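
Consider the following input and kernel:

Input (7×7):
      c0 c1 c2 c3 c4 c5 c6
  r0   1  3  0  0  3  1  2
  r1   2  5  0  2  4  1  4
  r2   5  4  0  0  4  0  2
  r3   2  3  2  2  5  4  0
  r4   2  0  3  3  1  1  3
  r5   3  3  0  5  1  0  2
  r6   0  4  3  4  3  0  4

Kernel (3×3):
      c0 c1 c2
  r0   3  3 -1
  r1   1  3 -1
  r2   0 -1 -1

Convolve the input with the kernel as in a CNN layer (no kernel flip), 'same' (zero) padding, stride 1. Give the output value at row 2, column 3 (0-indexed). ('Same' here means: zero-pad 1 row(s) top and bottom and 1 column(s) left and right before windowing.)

The receptive field on the zero-padded input at this output position is [0 2 4 / 0 0 4 / 2 2 5]. Elementwise product with the kernel and sum: 0·3 + 2·3 + 4·-1 + 0·1 + 0·3 + 4·-1 + 2·-1 + 5·-1.

-9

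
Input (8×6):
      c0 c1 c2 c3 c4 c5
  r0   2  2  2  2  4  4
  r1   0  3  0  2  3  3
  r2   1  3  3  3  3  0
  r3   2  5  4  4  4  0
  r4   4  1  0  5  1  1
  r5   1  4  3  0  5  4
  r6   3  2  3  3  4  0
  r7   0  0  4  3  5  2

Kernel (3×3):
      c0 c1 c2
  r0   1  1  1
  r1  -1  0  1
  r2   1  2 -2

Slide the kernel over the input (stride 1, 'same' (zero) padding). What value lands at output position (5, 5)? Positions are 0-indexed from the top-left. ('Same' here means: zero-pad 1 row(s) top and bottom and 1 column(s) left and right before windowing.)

1

The receptive field on the zero-padded input at this output position is [1 1 0 / 5 4 0 / 4 0 0]. Elementwise product with the kernel and sum: 1·1 + 1·1 + 0·1 + 5·-1 + 0·1 + 4·1 + 0·2 + 0·-2.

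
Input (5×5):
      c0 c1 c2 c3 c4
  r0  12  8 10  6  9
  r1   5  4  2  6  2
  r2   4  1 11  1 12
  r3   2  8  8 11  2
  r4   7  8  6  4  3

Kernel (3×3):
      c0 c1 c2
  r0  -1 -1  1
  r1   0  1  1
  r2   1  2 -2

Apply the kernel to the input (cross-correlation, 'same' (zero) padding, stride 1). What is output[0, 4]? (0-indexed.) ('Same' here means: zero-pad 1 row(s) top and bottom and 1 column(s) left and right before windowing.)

19

The receptive field on the zero-padded input at this output position is [0 0 0 / 6 9 0 / 6 2 0]. Elementwise product with the kernel and sum: 0·-1 + 0·-1 + 0·1 + 9·1 + 0·1 + 6·1 + 2·2 + 0·-2.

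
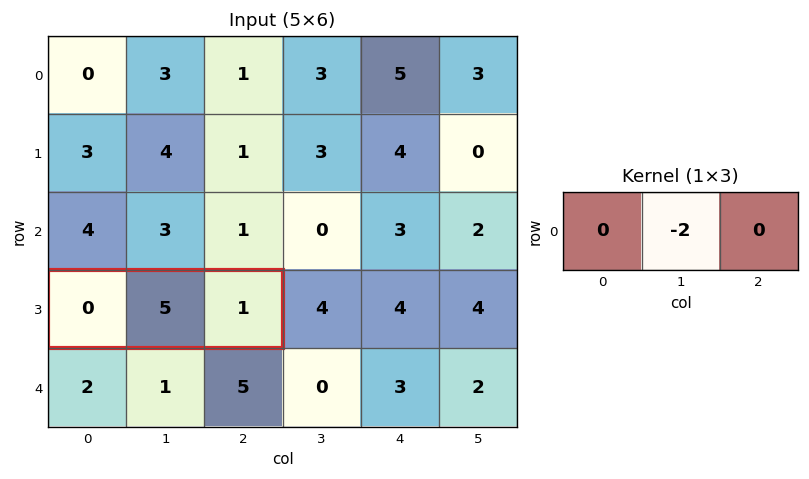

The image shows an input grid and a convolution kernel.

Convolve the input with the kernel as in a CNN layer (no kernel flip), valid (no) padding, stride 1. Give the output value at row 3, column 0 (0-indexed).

The receptive field on the input at this output position is [0 5 1]. Elementwise product with the kernel and sum: 5·-2.

-10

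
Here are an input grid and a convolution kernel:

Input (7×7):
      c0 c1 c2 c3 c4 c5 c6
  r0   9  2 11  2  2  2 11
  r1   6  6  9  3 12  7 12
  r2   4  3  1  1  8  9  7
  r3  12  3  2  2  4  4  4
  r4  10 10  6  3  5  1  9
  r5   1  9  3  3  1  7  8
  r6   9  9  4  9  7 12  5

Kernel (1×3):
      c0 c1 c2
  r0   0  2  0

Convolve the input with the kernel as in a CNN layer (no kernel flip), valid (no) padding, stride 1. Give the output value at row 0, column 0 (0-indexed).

4

The receptive field on the input at this output position is [9 2 11]. Elementwise product with the kernel and sum: 2·2.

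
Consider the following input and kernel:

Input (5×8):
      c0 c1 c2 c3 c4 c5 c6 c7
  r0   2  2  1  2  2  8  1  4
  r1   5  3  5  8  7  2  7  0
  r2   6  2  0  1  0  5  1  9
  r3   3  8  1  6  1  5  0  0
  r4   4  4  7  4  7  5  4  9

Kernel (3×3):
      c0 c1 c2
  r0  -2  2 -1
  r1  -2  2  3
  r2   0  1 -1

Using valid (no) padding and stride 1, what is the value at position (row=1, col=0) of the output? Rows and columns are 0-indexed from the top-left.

The receptive field on the input at this output position is [5 3 5 / 6 2 0 / 3 8 1]. Elementwise product with the kernel and sum: 5·-2 + 3·2 + 5·-1 + 6·-2 + 2·2 + 0·3 + 8·1 + 1·-1.

-10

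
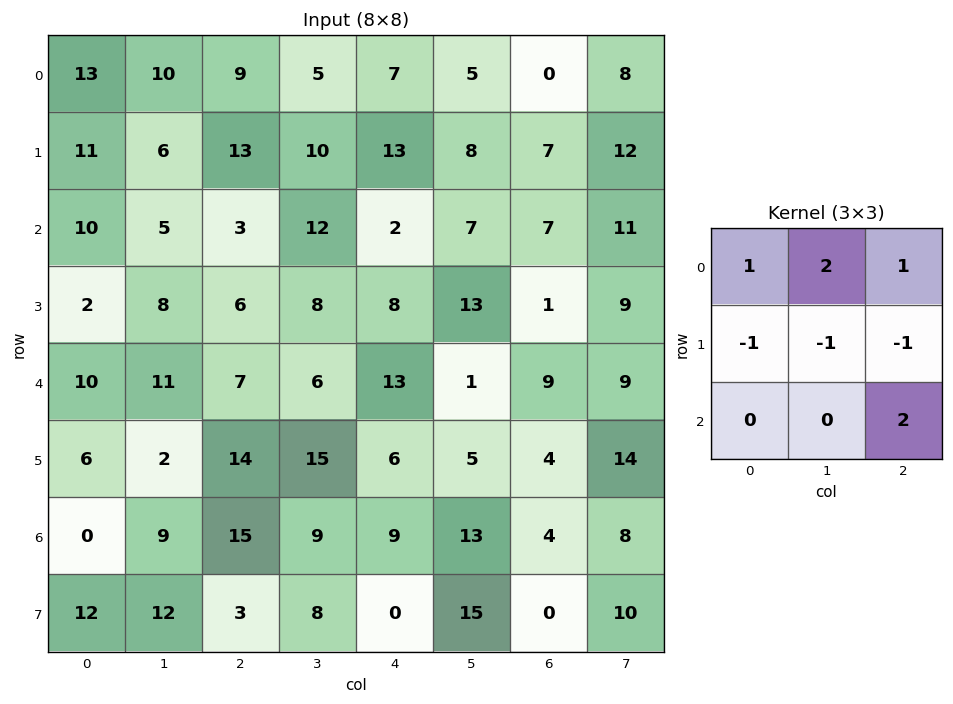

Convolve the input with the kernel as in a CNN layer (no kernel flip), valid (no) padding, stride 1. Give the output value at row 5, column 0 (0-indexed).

6

The receptive field on the input at this output position is [6 2 14 / 0 9 15 / 12 12 3]. Elementwise product with the kernel and sum: 6·1 + 2·2 + 14·1 + 0·-1 + 9·-1 + 15·-1 + 3·2.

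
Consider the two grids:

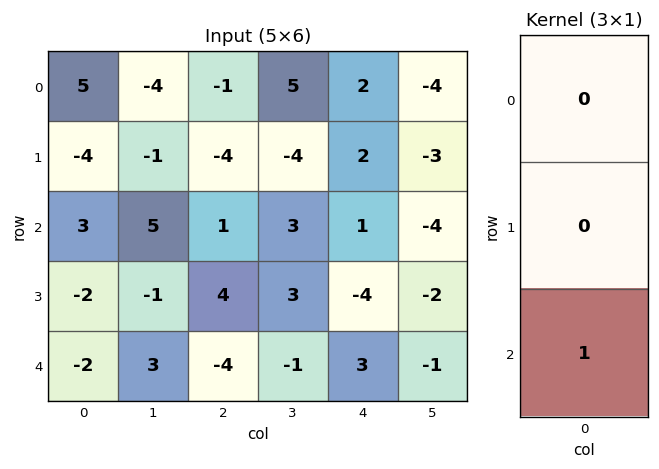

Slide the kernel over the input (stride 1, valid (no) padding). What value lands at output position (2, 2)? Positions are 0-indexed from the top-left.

-4

The receptive field on the input at this output position is [1 / 4 / -4]. Elementwise product with the kernel and sum: -4·1.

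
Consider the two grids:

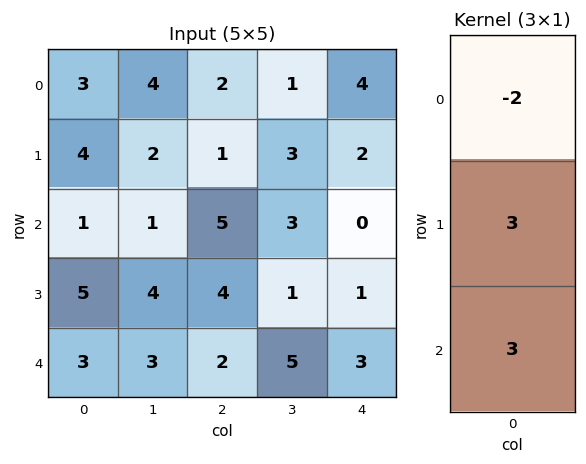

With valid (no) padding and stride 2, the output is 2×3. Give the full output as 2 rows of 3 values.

9 14 -2
22 8 12

Output[0,0]: The receptive field on the input at this output position is [3 / 4 / 1]. Elementwise product with the kernel and sum: 3·-2 + 4·3 + 1·3.
Output[0,1]: The receptive field on the input at this output position is [2 / 1 / 5]. Elementwise product with the kernel and sum: 2·-2 + 1·3 + 5·3.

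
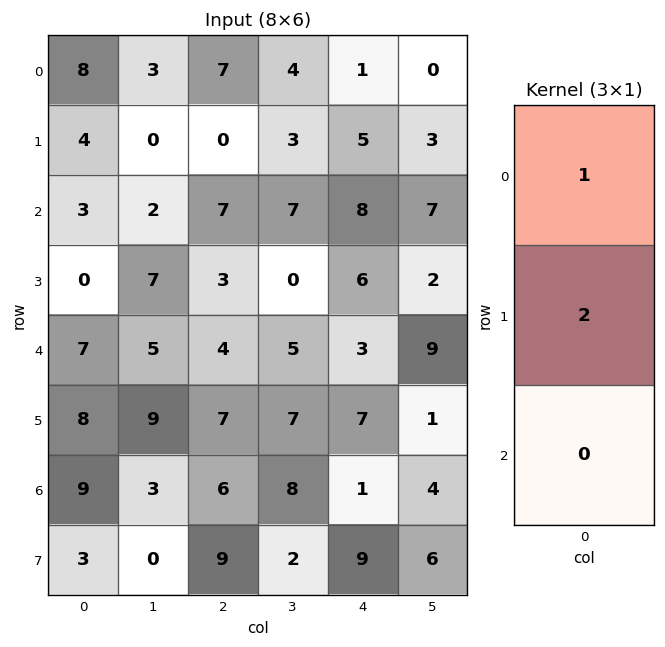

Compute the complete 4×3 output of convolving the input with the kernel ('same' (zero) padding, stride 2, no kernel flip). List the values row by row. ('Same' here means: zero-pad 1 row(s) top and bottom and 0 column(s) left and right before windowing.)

Output[0,0]: The receptive field on the zero-padded input at this output position is [0 / 8 / 4]. Elementwise product with the kernel and sum: 0·1 + 8·2.

16 14 2
10 14 21
14 11 12
26 19 9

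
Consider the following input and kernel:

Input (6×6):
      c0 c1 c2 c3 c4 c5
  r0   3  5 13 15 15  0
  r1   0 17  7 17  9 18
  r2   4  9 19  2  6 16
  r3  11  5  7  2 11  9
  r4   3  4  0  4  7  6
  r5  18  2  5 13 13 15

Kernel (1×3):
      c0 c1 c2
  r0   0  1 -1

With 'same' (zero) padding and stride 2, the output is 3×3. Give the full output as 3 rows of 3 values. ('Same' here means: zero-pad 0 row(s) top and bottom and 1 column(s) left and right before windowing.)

-2 -2 15
-5 17 -10
-1 -4 1

Output[0,0]: The receptive field on the zero-padded input at this output position is [0 3 5]. Elementwise product with the kernel and sum: 3·1 + 5·-1.
Output[0,1]: The receptive field on the zero-padded input at this output position is [5 13 15]. Elementwise product with the kernel and sum: 13·1 + 15·-1.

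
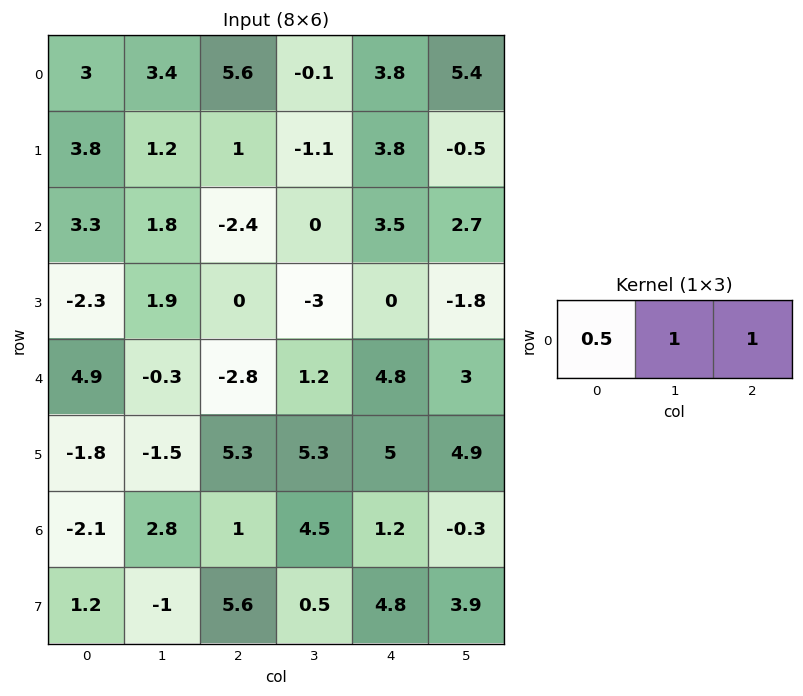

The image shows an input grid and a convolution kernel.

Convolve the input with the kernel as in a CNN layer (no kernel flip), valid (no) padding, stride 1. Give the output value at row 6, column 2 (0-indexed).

The receptive field on the input at this output position is [1 4.5 1.2]. Elementwise product with the kernel and sum: 1·0.5 + 4.5·1 + 1.2·1.

6.2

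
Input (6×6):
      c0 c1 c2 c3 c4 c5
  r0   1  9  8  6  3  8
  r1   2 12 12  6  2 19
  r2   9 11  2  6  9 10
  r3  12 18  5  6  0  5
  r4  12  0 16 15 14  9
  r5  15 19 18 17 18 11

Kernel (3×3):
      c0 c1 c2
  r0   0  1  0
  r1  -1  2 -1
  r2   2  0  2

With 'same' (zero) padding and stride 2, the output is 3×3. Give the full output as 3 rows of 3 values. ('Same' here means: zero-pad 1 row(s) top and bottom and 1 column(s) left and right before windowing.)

Output[0,0]: The receptive field on the zero-padded input at this output position is [0 0 0 / 0 1 9 / 0 2 12]. Elementwise product with the kernel and sum: 0·1 + 0·-1 + 1·2 + 9·-1 + 0·2 + 12·2.

17 37 42
45 47 26
74 94 60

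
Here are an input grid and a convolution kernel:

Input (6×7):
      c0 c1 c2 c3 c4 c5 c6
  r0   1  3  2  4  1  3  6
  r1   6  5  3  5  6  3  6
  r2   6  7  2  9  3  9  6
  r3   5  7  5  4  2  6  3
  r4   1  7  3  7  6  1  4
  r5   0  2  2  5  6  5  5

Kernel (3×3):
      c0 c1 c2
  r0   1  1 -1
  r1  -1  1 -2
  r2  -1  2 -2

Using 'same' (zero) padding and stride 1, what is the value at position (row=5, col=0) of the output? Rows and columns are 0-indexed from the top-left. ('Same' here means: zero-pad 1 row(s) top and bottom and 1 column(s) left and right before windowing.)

-10

The receptive field on the zero-padded input at this output position is [0 1 7 / 0 0 2 / 0 0 0]. Elementwise product with the kernel and sum: 0·1 + 1·1 + 7·-1 + 0·-1 + 0·1 + 2·-2 + 0·-1 + 0·2 + 0·-2.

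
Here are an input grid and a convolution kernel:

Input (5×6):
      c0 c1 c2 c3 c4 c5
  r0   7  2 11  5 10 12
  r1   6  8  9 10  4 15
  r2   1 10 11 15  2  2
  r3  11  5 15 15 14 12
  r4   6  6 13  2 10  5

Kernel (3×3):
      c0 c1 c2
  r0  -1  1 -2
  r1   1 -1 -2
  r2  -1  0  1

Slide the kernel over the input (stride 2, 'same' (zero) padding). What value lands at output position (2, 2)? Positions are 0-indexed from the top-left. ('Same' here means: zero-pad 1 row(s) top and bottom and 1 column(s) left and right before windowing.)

The receptive field on the zero-padded input at this output position is [15 14 12 / 2 10 5 / 0 0 0]. Elementwise product with the kernel and sum: 15·-1 + 14·1 + 12·-2 + 2·1 + 10·-1 + 5·-2 + 0·-1 + 0·1.

-43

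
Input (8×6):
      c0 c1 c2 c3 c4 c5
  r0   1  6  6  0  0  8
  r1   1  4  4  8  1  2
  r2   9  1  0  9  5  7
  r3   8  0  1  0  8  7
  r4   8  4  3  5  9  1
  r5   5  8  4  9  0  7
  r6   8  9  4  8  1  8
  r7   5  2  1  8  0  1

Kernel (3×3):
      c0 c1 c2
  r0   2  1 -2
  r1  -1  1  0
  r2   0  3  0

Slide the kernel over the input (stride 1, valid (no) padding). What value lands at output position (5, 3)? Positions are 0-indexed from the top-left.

The receptive field on the input at this output position is [9 0 7 / 8 1 8 / 8 0 1]. Elementwise product with the kernel and sum: 9·2 + 0·1 + 7·-2 + 8·-1 + 1·1 + 0·3.

-3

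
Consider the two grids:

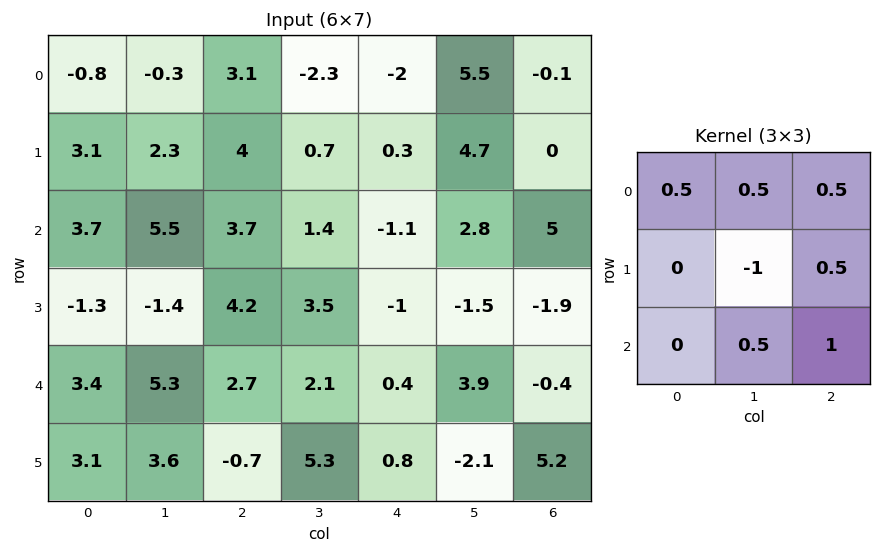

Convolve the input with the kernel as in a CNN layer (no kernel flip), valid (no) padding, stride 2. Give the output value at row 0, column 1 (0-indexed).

The receptive field on the input at this output position is [3.1 -2.3 -2 / 4 0.7 0.3 / 3.7 1.4 -1.1]. Elementwise product with the kernel and sum: 3.1·0.5 + -2.3·0.5 + -2·0.5 + 0.7·-1 + 0.3·0.5 + 1.4·0.5 + -1.1·1.

-1.55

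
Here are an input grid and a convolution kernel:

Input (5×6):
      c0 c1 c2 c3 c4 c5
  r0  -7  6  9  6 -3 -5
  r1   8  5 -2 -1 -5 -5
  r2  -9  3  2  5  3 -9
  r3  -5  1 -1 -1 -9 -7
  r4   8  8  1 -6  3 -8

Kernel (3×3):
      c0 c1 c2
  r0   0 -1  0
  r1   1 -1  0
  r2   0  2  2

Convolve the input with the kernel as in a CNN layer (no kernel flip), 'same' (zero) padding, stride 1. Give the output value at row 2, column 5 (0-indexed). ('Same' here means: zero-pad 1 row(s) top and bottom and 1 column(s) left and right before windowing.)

3

The receptive field on the zero-padded input at this output position is [-5 -5 0 / 3 -9 0 / -9 -7 0]. Elementwise product with the kernel and sum: -5·-1 + 3·1 + -9·-1 + -7·2 + 0·2.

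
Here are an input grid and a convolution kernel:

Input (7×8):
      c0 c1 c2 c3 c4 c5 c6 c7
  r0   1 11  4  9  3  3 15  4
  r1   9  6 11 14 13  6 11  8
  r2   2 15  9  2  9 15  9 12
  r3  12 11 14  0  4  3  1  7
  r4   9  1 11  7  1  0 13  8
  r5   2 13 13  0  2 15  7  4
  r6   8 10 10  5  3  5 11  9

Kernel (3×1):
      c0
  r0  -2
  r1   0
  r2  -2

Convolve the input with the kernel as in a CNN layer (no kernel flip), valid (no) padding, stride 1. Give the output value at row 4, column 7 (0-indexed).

-34

The receptive field on the input at this output position is [8 / 4 / 9]. Elementwise product with the kernel and sum: 8·-2 + 9·-2.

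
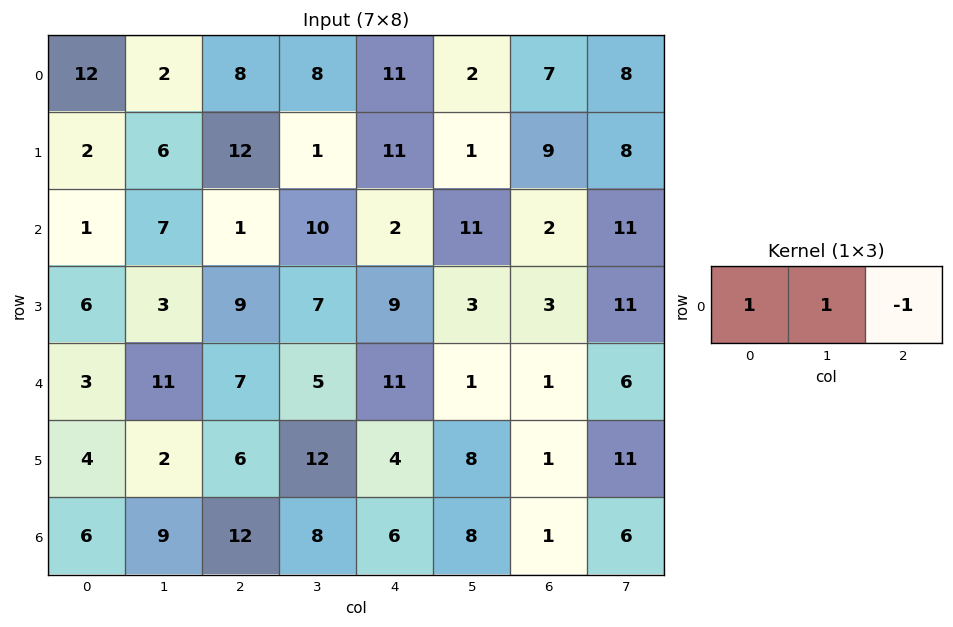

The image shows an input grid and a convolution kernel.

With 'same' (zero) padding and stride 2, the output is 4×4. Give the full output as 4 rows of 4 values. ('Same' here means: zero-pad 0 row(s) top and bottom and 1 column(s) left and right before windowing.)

Output[0,0]: The receptive field on the zero-padded input at this output position is [0 12 2]. Elementwise product with the kernel and sum: 0·1 + 12·1 + 2·-1.
Output[0,1]: The receptive field on the zero-padded input at this output position is [2 8 8]. Elementwise product with the kernel and sum: 2·1 + 8·1 + 8·-1.

10 2 17 1
-6 -2 1 2
-8 13 15 -4
-3 13 6 3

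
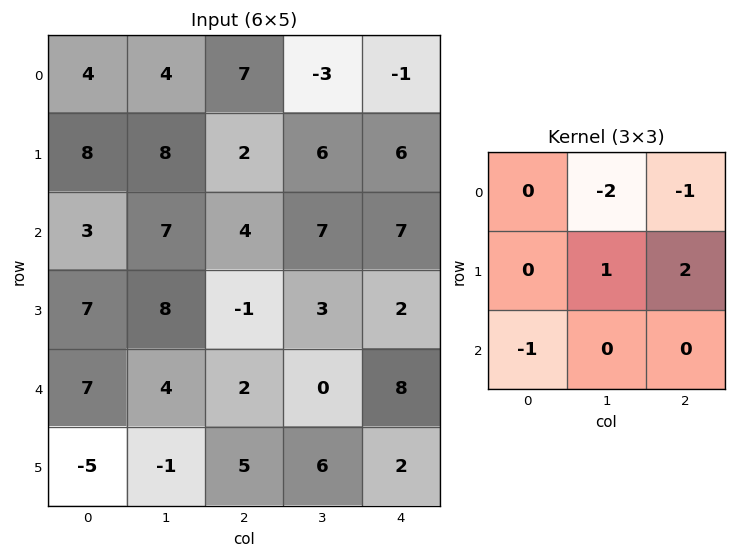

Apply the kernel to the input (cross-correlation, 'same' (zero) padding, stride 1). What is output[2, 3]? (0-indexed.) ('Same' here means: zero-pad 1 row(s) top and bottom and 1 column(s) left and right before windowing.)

4

The receptive field on the zero-padded input at this output position is [2 6 6 / 4 7 7 / -1 3 2]. Elementwise product with the kernel and sum: 6·-2 + 6·-1 + 7·1 + 7·2 + -1·-1.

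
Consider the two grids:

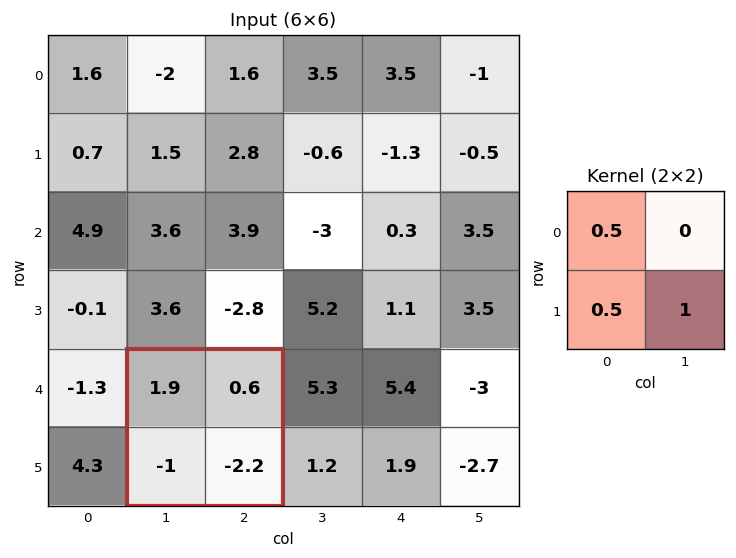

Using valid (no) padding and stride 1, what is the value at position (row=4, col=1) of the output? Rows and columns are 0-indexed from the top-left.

-1.75

The receptive field on the input at this output position is [1.9 0.6 / -1 -2.2]. Elementwise product with the kernel and sum: 1.9·0.5 + -1·0.5 + -2.2·1.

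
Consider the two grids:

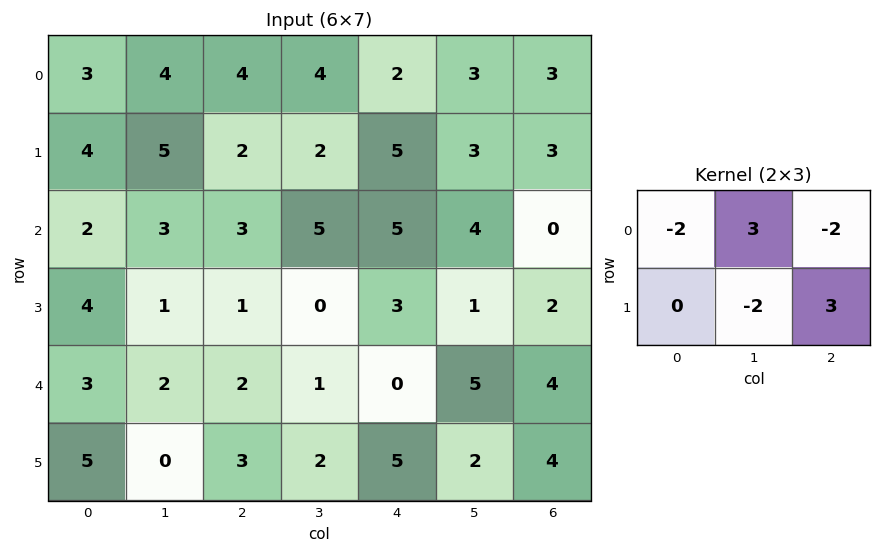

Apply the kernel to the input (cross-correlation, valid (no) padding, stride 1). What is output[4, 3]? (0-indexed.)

-16

The receptive field on the input at this output position is [1 0 5 / 2 5 2]. Elementwise product with the kernel and sum: 1·-2 + 0·3 + 5·-2 + 5·-2 + 2·3.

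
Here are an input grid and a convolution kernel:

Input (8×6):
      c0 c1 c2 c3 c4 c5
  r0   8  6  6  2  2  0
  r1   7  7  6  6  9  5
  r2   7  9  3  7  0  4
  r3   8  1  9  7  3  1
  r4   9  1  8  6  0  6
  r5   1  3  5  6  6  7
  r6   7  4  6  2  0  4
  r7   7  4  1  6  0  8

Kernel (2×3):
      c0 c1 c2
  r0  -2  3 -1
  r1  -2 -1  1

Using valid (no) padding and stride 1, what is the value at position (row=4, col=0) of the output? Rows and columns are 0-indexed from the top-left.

-23

The receptive field on the input at this output position is [9 1 8 / 1 3 5]. Elementwise product with the kernel and sum: 9·-2 + 1·3 + 8·-1 + 1·-2 + 3·-1 + 5·1.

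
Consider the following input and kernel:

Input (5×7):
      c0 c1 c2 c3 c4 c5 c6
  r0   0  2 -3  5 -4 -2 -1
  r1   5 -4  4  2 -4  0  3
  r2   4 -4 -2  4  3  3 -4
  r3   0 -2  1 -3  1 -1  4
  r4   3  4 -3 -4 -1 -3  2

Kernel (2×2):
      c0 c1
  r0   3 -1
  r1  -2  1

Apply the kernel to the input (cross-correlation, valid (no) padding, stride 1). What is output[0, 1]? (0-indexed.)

21

The receptive field on the input at this output position is [2 -3 / -4 4]. Elementwise product with the kernel and sum: 2·3 + -3·-1 + -4·-2 + 4·1.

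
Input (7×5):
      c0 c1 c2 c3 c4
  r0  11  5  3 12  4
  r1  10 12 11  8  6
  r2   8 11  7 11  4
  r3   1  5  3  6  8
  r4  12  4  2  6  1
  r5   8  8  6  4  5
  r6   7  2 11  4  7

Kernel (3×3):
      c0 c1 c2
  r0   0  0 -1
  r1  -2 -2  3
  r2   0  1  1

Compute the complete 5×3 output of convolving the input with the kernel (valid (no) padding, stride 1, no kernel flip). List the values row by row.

Output[0,0]: The receptive field on the input at this output position is [11 5 3 / 10 12 11 / 8 11 7]. Elementwise product with the kernel and sum: 3·-1 + 10·-2 + 12·-2 + 11·3 + 11·1 + 7·1.
Output[0,1]: The receptive field on the input at this output position is [5 3 12 / 12 11 8 / 11 7 11]. Elementwise product with the kernel and sum: 12·-1 + 12·-2 + 11·-2 + 8·3 + 7·1 + 11·1.

4 -16 -9
-20 -2 -16
-4 -1 9
-15 10 -12
-3 -7 5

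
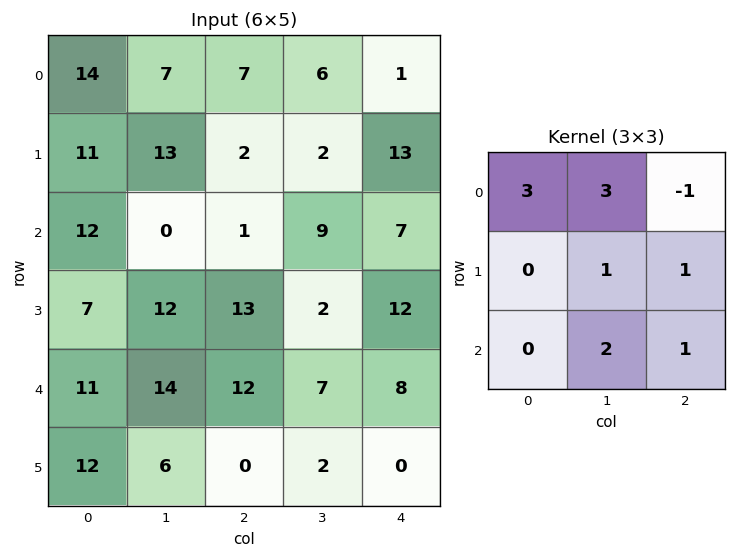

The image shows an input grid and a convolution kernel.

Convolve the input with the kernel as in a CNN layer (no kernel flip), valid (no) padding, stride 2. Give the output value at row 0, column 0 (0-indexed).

72

The receptive field on the input at this output position is [14 7 7 / 11 13 2 / 12 0 1]. Elementwise product with the kernel and sum: 14·3 + 7·3 + 7·-1 + 13·1 + 2·1 + 0·2 + 1·1.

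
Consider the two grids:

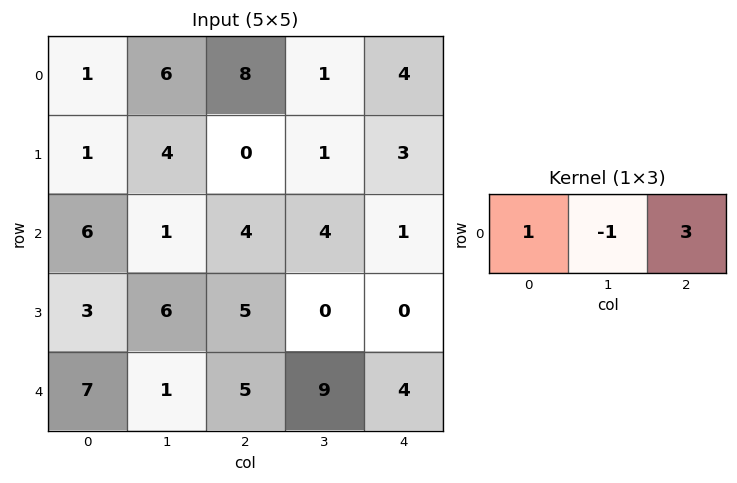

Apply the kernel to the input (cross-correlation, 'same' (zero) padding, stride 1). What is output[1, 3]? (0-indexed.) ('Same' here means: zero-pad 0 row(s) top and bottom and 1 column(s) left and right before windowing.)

8

The receptive field on the zero-padded input at this output position is [0 1 3]. Elementwise product with the kernel and sum: 0·1 + 1·-1 + 3·3.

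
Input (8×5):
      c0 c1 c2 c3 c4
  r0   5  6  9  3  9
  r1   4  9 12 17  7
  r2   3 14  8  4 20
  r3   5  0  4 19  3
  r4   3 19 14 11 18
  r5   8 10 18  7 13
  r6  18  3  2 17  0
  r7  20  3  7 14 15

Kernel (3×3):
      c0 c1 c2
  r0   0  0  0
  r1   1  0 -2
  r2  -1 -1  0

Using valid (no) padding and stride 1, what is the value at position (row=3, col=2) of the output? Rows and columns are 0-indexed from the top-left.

The receptive field on the input at this output position is [4 19 3 / 14 11 18 / 18 7 13]. Elementwise product with the kernel and sum: 14·1 + 18·-2 + 18·-1 + 7·-1.

-47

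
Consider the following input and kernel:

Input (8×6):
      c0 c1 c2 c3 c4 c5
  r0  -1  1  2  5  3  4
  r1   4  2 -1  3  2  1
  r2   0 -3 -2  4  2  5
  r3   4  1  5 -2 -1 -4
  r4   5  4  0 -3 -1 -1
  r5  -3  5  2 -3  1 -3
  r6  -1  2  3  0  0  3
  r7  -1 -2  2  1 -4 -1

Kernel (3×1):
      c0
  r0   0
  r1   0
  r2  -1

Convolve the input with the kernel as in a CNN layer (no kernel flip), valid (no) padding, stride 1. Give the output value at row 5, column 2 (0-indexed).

The receptive field on the input at this output position is [2 / 3 / 2]. Elementwise product with the kernel and sum: 2·-1.

-2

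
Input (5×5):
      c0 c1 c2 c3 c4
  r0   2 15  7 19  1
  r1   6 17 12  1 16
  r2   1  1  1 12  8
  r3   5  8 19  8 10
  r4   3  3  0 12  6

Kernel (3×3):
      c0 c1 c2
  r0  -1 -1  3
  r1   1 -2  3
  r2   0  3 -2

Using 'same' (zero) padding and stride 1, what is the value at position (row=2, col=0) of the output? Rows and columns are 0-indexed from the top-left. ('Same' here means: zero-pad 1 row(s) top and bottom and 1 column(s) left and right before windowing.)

45

The receptive field on the zero-padded input at this output position is [0 6 17 / 0 1 1 / 0 5 8]. Elementwise product with the kernel and sum: 0·-1 + 6·-1 + 17·3 + 0·1 + 1·-2 + 1·3 + 5·3 + 8·-2.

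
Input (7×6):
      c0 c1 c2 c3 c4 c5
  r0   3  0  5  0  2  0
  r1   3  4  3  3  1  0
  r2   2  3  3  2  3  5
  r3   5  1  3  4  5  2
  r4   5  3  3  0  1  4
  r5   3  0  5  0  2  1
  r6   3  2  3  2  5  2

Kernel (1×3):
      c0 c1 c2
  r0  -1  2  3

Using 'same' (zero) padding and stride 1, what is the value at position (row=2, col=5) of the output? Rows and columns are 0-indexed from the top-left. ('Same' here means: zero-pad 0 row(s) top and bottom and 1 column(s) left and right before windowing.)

The receptive field on the zero-padded input at this output position is [3 5 0]. Elementwise product with the kernel and sum: 3·-1 + 5·2 + 0·3.

7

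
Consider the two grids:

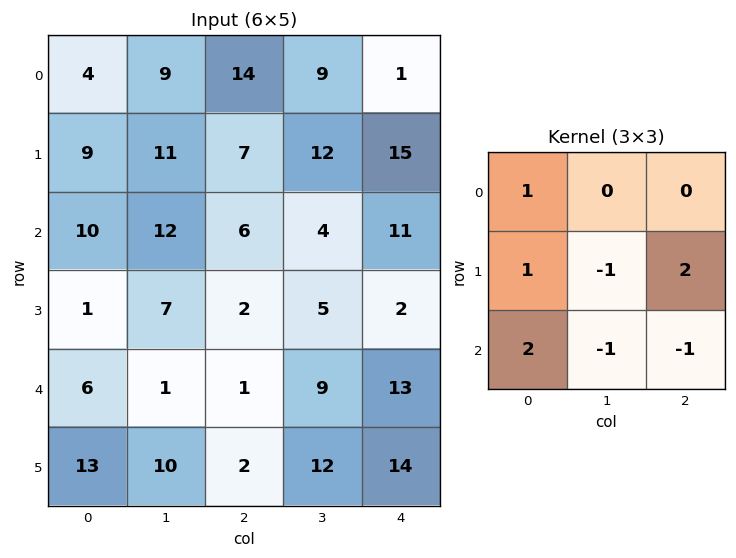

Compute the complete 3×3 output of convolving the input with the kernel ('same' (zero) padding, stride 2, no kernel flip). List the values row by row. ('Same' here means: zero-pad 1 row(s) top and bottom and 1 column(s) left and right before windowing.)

-6 16 17
6 32 13
-27 31 11

Output[0,0]: The receptive field on the zero-padded input at this output position is [0 0 0 / 0 4 9 / 0 9 11]. Elementwise product with the kernel and sum: 0·1 + 0·1 + 4·-1 + 9·2 + 0·2 + 9·-1 + 11·-1.
Output[0,1]: The receptive field on the zero-padded input at this output position is [0 0 0 / 9 14 9 / 11 7 12]. Elementwise product with the kernel and sum: 0·1 + 9·1 + 14·-1 + 9·2 + 11·2 + 7·-1 + 12·-1.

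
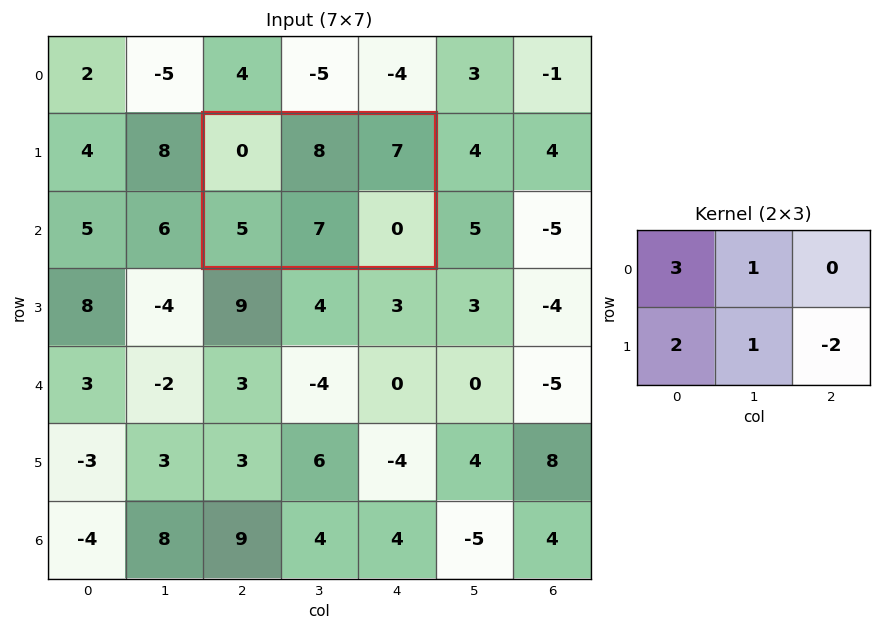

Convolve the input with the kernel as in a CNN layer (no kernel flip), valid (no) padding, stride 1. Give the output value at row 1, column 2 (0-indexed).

25

The receptive field on the input at this output position is [0 8 7 / 5 7 0]. Elementwise product with the kernel and sum: 0·3 + 8·1 + 5·2 + 7·1 + 0·-2.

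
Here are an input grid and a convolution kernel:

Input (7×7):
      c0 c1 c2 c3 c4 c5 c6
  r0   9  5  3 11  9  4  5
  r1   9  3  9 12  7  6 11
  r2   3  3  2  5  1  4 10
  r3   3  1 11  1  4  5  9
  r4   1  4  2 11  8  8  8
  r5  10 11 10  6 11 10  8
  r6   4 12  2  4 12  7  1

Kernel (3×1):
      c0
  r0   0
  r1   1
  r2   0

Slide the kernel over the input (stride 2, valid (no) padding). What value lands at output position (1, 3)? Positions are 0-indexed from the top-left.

The receptive field on the input at this output position is [10 / 9 / 8]. Elementwise product with the kernel and sum: 9·1.

9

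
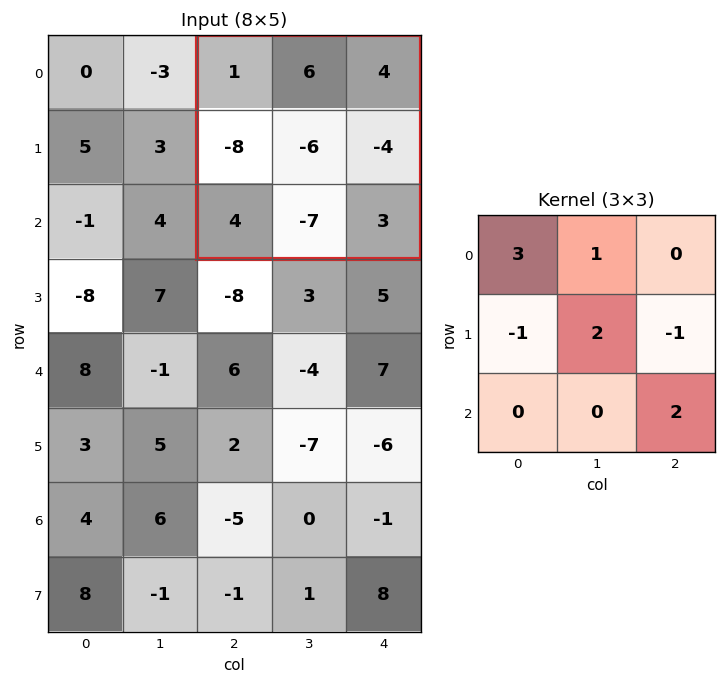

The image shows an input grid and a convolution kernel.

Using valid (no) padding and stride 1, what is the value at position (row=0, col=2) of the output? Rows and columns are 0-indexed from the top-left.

The receptive field on the input at this output position is [1 6 4 / -8 -6 -4 / 4 -7 3]. Elementwise product with the kernel and sum: 1·3 + 6·1 + -8·-1 + -6·2 + -4·-1 + 3·2.

15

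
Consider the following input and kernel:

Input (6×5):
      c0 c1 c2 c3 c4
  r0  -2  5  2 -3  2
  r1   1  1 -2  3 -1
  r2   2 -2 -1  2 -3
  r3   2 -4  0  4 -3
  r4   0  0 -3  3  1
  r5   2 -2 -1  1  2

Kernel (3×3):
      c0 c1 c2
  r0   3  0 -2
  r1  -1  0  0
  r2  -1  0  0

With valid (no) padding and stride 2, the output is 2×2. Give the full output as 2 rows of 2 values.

-13 5
6 6

Output[0,0]: The receptive field on the input at this output position is [-2 5 2 / 1 1 -2 / 2 -2 -1]. Elementwise product with the kernel and sum: -2·3 + 2·-2 + 1·-1 + 2·-1.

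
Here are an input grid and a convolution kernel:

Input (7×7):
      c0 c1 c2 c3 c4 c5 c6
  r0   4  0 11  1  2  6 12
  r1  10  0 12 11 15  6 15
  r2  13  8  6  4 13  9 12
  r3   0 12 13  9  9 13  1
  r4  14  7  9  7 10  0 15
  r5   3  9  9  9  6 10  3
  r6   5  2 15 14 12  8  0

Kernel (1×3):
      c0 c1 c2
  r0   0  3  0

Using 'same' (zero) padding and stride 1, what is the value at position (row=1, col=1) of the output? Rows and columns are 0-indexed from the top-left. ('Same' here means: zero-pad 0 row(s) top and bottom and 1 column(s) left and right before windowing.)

0

The receptive field on the zero-padded input at this output position is [10 0 12]. Elementwise product with the kernel and sum: 0·3.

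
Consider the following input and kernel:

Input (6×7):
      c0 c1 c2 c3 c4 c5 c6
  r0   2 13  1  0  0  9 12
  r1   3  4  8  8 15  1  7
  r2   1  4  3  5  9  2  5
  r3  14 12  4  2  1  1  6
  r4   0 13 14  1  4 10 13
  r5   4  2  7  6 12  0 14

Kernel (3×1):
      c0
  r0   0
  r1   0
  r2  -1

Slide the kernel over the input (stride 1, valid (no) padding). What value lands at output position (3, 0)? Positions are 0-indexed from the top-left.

-4

The receptive field on the input at this output position is [14 / 0 / 4]. Elementwise product with the kernel and sum: 4·-1.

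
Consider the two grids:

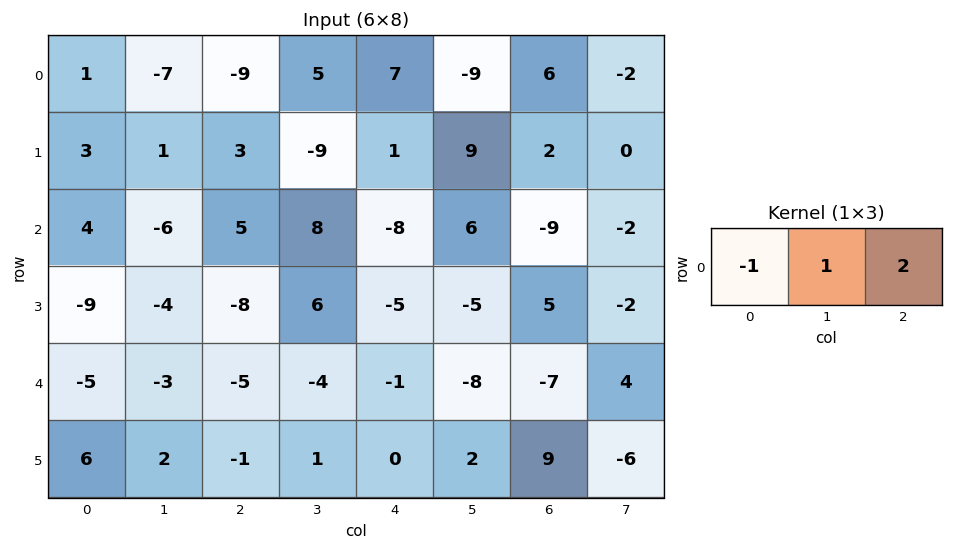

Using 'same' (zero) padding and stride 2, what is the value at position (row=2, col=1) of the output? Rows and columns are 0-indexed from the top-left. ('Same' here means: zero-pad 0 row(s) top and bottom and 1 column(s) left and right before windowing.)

-10

The receptive field on the zero-padded input at this output position is [-3 -5 -4]. Elementwise product with the kernel and sum: -3·-1 + -5·1 + -4·2.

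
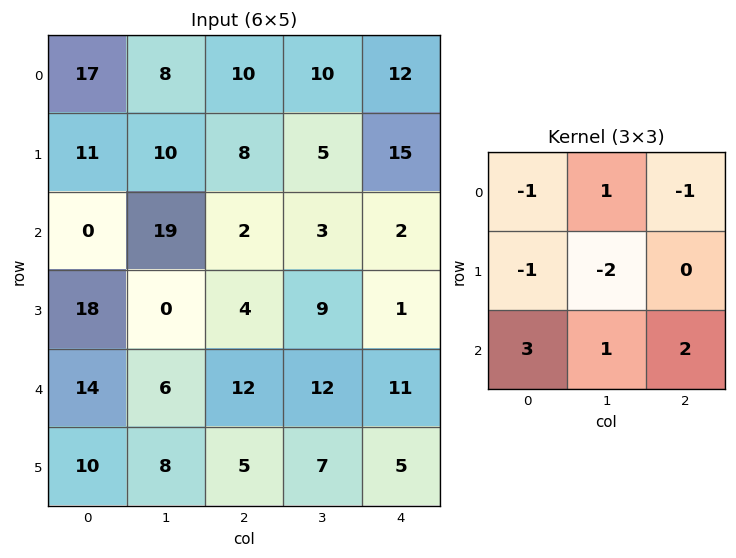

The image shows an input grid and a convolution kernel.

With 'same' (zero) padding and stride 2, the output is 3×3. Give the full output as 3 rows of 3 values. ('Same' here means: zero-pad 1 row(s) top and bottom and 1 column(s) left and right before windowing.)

-3 20 -4
19 -8 31
16 8 -16

Output[0,0]: The receptive field on the zero-padded input at this output position is [0 0 0 / 0 17 8 / 0 11 10]. Elementwise product with the kernel and sum: 0·-1 + 0·1 + 0·-1 + 0·-1 + 17·-2 + 0·3 + 11·1 + 10·2.
Output[0,1]: The receptive field on the zero-padded input at this output position is [0 0 0 / 8 10 10 / 10 8 5]. Elementwise product with the kernel and sum: 0·-1 + 0·1 + 0·-1 + 8·-1 + 10·-2 + 10·3 + 8·1 + 5·2.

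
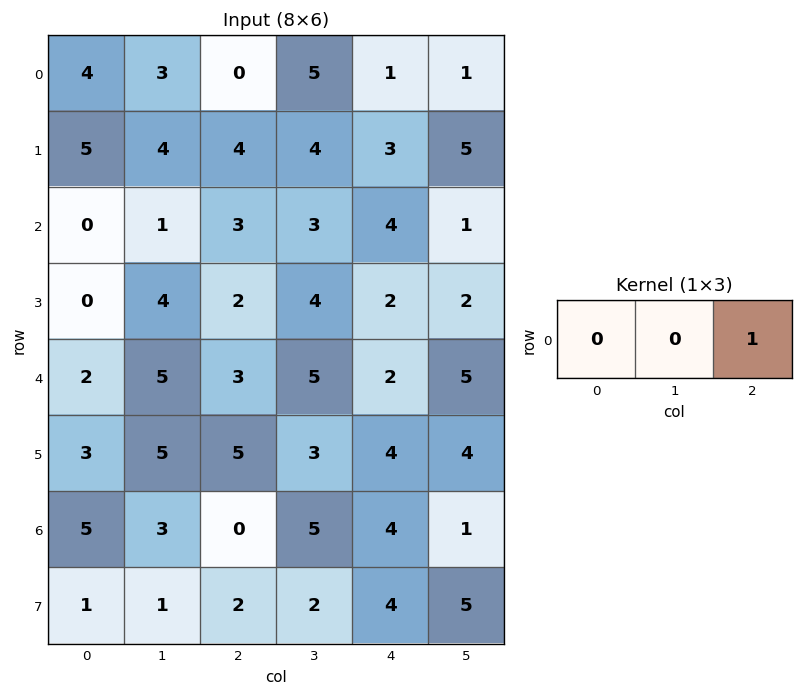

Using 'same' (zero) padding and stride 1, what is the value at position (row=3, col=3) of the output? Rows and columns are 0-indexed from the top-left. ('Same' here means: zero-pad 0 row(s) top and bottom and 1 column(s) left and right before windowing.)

2

The receptive field on the zero-padded input at this output position is [2 4 2]. Elementwise product with the kernel and sum: 2·1.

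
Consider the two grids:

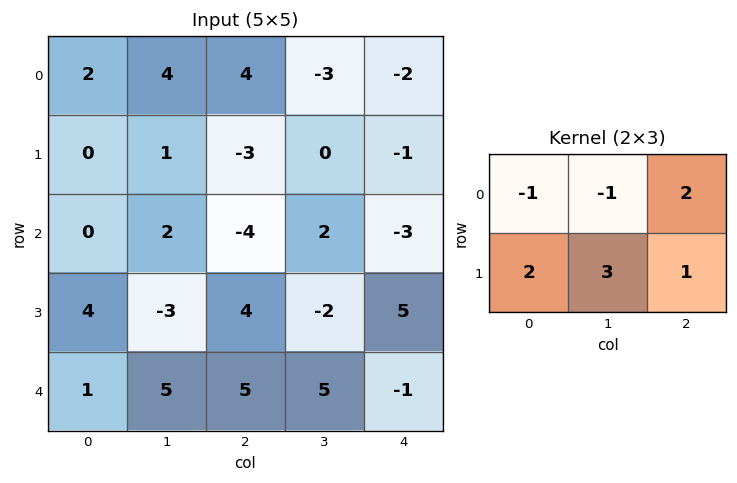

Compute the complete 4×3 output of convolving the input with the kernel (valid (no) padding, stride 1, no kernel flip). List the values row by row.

Output[0,0]: The receptive field on the input at this output position is [2 4 4 / 0 1 -3]. Elementwise product with the kernel and sum: 2·-1 + 4·-1 + 4·2 + 0·2 + 1·3 + -3·1.

2 -21 -12
-5 -4 -4
-7 10 3
29 25 32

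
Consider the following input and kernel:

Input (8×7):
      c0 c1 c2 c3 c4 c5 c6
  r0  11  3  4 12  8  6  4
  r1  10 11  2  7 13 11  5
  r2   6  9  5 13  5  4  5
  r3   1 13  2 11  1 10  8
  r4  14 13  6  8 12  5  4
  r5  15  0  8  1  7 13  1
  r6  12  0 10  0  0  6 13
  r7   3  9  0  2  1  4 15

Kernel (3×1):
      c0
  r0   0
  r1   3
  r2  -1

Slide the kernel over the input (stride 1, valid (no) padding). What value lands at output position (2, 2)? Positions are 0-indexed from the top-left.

The receptive field on the input at this output position is [5 / 2 / 6]. Elementwise product with the kernel and sum: 2·3 + 6·-1.

0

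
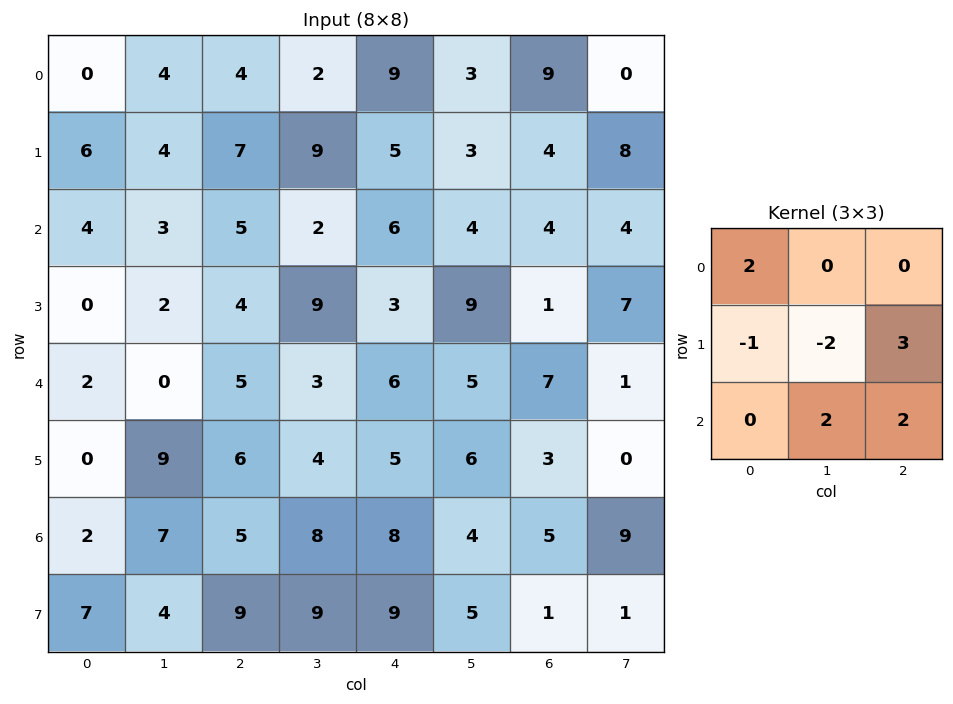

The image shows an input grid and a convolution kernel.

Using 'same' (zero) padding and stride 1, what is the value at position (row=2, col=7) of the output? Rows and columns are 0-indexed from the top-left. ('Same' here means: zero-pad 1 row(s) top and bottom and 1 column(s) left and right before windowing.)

The receptive field on the zero-padded input at this output position is [4 8 0 / 4 4 0 / 1 7 0]. Elementwise product with the kernel and sum: 4·2 + 4·-1 + 4·-2 + 0·3 + 7·2 + 0·2.

10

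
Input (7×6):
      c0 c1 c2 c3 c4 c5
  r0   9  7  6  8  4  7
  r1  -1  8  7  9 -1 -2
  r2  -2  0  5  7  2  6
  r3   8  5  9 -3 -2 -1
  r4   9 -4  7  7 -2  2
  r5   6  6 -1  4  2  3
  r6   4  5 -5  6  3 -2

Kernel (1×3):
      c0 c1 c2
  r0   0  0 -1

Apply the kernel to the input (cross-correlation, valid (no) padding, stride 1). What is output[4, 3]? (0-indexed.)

-2

The receptive field on the input at this output position is [7 -2 2]. Elementwise product with the kernel and sum: 2·-1.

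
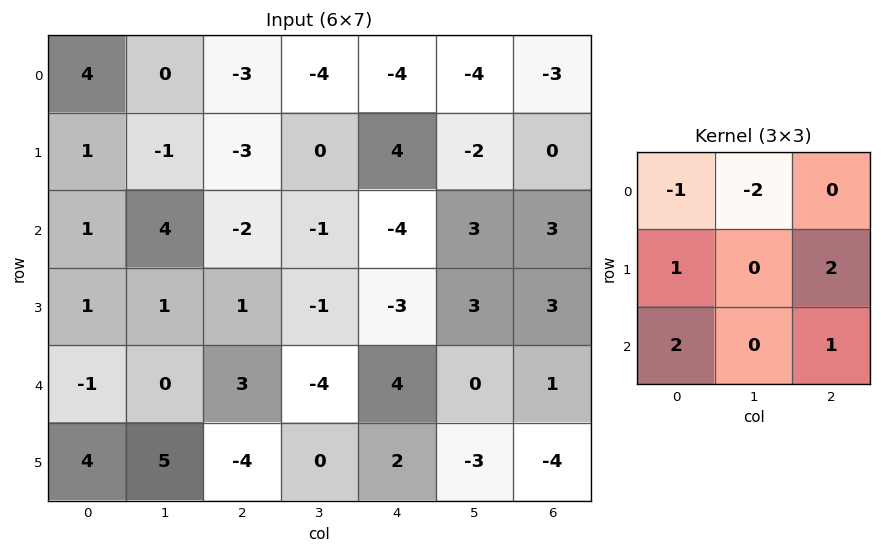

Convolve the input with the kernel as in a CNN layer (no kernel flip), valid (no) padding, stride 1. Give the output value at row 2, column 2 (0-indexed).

9

The receptive field on the input at this output position is [-2 -1 -4 / 1 -1 -3 / 3 -4 4]. Elementwise product with the kernel and sum: -2·-1 + -1·-2 + 1·1 + -3·2 + 3·2 + 4·1.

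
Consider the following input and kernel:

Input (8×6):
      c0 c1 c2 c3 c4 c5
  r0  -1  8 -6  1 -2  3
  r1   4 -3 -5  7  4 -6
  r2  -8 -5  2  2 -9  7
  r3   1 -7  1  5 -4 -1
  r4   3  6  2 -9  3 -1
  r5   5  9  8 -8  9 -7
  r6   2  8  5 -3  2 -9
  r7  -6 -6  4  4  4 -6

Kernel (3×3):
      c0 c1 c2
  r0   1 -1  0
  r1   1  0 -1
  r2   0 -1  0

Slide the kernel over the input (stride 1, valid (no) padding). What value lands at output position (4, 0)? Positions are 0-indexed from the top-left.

-14

The receptive field on the input at this output position is [3 6 2 / 5 9 8 / 2 8 5]. Elementwise product with the kernel and sum: 3·1 + 6·-1 + 5·1 + 8·-1 + 8·-1.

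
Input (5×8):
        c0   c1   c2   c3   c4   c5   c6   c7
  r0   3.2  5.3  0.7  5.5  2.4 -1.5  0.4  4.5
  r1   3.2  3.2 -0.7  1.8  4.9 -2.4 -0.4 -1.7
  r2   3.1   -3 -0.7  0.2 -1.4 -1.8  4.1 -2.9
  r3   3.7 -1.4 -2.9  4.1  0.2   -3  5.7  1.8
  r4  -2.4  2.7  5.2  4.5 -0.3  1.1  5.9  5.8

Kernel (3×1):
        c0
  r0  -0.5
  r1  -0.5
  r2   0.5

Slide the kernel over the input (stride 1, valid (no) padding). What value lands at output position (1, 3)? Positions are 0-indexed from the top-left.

1.05

The receptive field on the input at this output position is [1.8 / 0.2 / 4.1]. Elementwise product with the kernel and sum: 1.8·-0.5 + 0.2·-0.5 + 4.1·0.5.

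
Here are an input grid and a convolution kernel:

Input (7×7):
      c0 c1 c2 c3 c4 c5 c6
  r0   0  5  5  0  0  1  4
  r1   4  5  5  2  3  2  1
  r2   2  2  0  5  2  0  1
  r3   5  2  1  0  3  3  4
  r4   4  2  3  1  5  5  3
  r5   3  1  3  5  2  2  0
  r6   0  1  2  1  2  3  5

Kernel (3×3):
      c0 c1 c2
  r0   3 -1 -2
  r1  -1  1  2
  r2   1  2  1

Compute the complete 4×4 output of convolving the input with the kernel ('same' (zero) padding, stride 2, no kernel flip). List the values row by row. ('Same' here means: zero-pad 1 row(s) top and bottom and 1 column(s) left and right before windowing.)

Output[0,0]: The receptive field on the zero-padded input at this output position is [0 0 0 / 0 0 5 / 0 4 5]. Elementwise product with the kernel and sum: 0·3 + 0·-1 + 0·-2 + 0·-1 + 0·1 + 5·2 + 0·1 + 4·2 + 5·1.
Output[0,1]: The receptive field on the zero-padded input at this output position is [0 0 0 / 5 5 0 / 5 5 2]. Elementwise product with the kernel and sum: 0·3 + 0·-1 + 0·-2 + 5·-1 + 5·1 + 0·2 + 5·1 + 5·2 + 2·1.

23 17 12 7
4 18 5 17
6 20 16 5
-3 -7 16 8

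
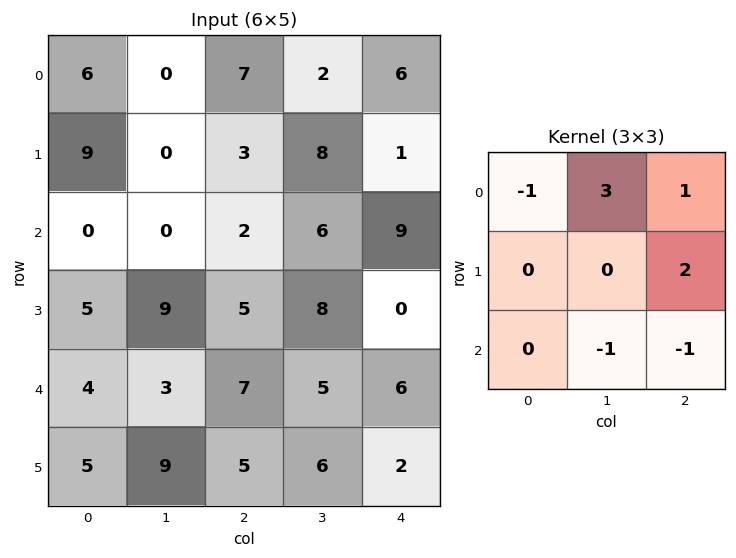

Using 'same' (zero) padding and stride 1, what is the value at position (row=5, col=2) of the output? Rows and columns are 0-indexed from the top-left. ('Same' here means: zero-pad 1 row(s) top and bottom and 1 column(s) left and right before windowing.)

The receptive field on the zero-padded input at this output position is [3 7 5 / 9 5 6 / 0 0 0]. Elementwise product with the kernel and sum: 3·-1 + 7·3 + 5·1 + 6·2 + 0·-1 + 0·-1.

35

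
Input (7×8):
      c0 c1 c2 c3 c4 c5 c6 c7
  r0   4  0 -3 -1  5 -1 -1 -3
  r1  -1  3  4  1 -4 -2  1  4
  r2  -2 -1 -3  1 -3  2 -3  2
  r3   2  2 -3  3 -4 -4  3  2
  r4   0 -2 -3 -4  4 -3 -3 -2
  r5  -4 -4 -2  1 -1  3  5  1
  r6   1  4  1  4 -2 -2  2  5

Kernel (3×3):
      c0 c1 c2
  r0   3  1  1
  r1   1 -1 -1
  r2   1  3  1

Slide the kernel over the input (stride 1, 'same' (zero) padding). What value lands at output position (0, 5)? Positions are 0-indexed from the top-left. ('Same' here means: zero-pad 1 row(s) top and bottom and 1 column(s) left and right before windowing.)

-2

The receptive field on the zero-padded input at this output position is [0 0 0 / 5 -1 -1 / -4 -2 1]. Elementwise product with the kernel and sum: 0·3 + 0·1 + 0·1 + 5·1 + -1·-1 + -1·-1 + -4·1 + -2·3 + 1·1.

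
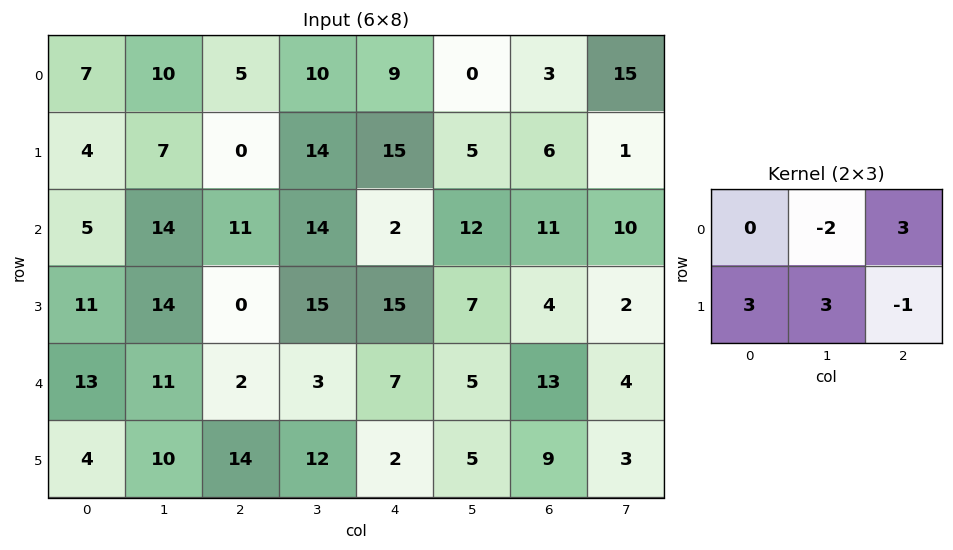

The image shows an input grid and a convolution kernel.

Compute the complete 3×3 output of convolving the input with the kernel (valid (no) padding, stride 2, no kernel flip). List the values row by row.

28 34 63
80 8 71
12 91 41

Output[0,0]: The receptive field on the input at this output position is [7 10 5 / 4 7 0]. Elementwise product with the kernel and sum: 10·-2 + 5·3 + 4·3 + 7·3 + 0·-1.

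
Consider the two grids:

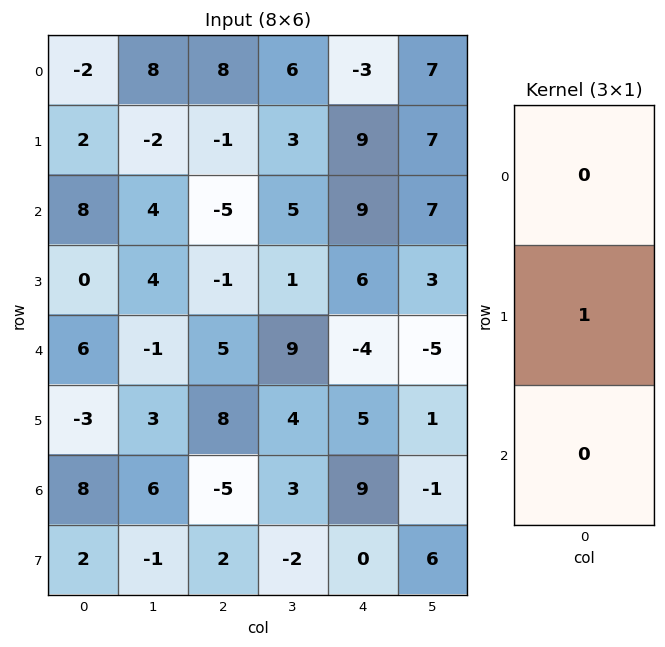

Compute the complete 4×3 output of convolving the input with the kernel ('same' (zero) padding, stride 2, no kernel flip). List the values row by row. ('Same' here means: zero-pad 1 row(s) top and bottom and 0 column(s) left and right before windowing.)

-2 8 -3
8 -5 9
6 5 -4
8 -5 9

Output[0,0]: The receptive field on the zero-padded input at this output position is [0 / -2 / 2]. Elementwise product with the kernel and sum: -2·1.
Output[0,1]: The receptive field on the zero-padded input at this output position is [0 / 8 / -1]. Elementwise product with the kernel and sum: 8·1.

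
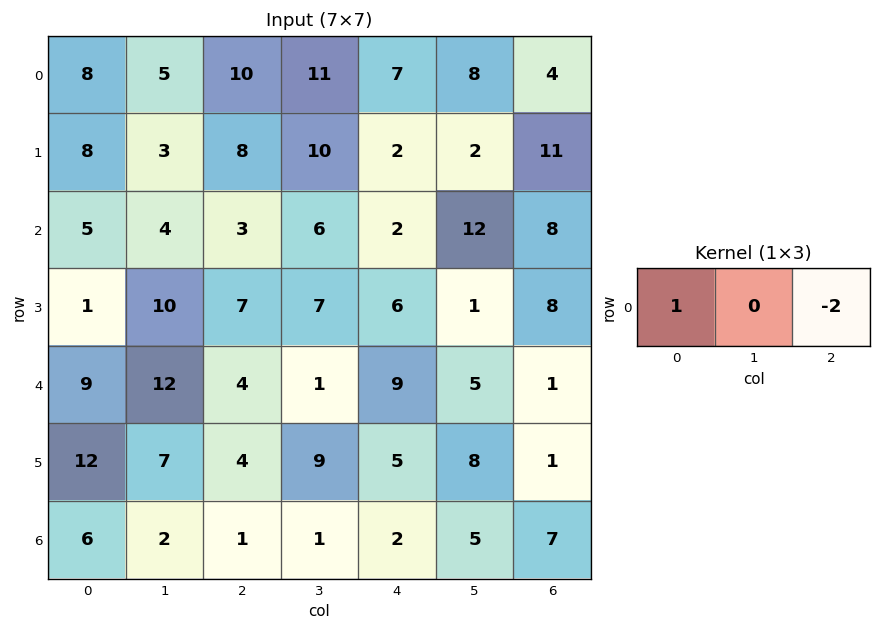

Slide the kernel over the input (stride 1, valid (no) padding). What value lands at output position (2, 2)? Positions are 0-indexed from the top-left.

The receptive field on the input at this output position is [3 6 2]. Elementwise product with the kernel and sum: 3·1 + 2·-2.

-1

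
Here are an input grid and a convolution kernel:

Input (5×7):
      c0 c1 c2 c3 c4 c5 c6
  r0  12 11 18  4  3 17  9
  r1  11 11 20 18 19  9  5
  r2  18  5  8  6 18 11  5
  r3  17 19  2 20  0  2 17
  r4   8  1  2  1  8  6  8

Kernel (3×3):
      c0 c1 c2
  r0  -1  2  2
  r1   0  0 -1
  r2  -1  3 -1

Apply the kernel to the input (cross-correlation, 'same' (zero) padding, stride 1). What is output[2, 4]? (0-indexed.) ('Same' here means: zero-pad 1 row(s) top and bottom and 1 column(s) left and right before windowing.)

The receptive field on the zero-padded input at this output position is [18 19 9 / 6 18 11 / 20 0 2]. Elementwise product with the kernel and sum: 18·-1 + 19·2 + 9·2 + 11·-1 + 20·-1 + 0·3 + 2·-1.

5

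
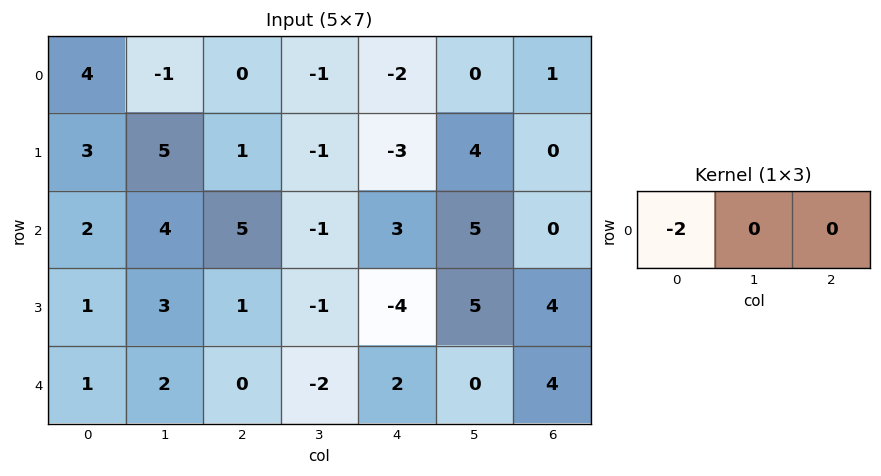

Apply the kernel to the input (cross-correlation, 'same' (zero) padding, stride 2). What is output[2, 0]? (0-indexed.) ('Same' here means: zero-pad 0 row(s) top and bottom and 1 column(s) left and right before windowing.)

The receptive field on the zero-padded input at this output position is [0 1 2]. Elementwise product with the kernel and sum: 0·-2.

0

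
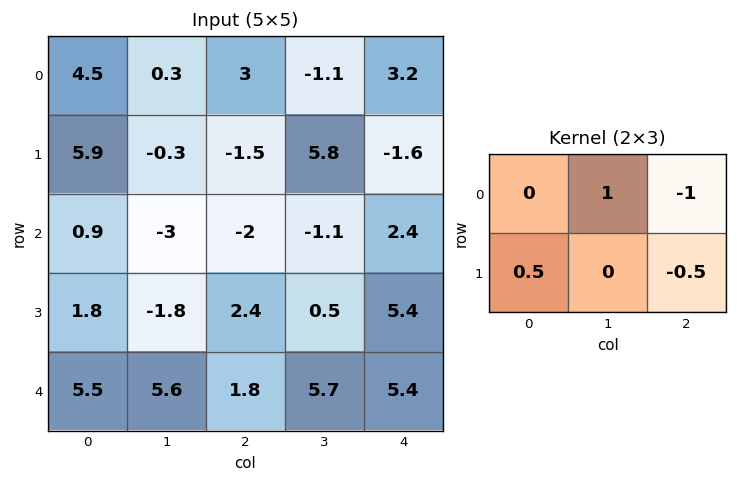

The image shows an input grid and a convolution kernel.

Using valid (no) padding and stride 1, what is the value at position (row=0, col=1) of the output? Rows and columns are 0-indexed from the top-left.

1.05

The receptive field on the input at this output position is [0.3 3 -1.1 / -0.3 -1.5 5.8]. Elementwise product with the kernel and sum: 3·1 + -1.1·-1 + -0.3·0.5 + 5.8·-0.5.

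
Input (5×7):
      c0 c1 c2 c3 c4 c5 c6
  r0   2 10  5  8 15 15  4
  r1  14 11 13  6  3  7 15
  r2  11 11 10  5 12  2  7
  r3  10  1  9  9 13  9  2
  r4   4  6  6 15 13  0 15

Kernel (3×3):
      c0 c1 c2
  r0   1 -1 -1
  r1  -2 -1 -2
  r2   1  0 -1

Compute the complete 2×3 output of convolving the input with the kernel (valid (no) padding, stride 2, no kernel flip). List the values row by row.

-77 -58 -42
-51 -67 -38

Output[0,0]: The receptive field on the input at this output position is [2 10 5 / 14 11 13 / 11 11 10]. Elementwise product with the kernel and sum: 2·1 + 10·-1 + 5·-1 + 14·-2 + 11·-1 + 13·-2 + 11·1 + 10·-1.
Output[0,1]: The receptive field on the input at this output position is [5 8 15 / 13 6 3 / 10 5 12]. Elementwise product with the kernel and sum: 5·1 + 8·-1 + 15·-1 + 13·-2 + 6·-1 + 3·-2 + 10·1 + 12·-1.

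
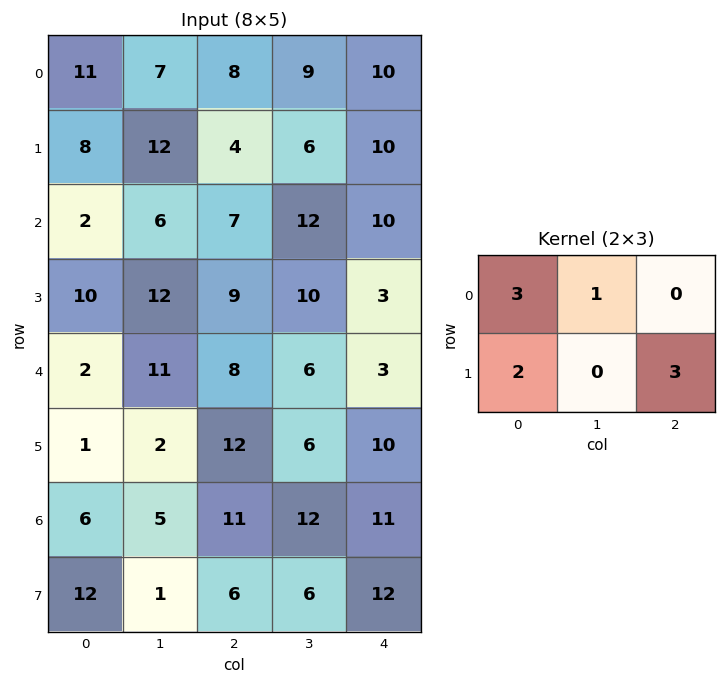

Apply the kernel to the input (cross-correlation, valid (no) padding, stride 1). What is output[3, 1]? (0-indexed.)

The receptive field on the input at this output position is [12 9 10 / 11 8 6]. Elementwise product with the kernel and sum: 12·3 + 9·1 + 11·2 + 6·3.

85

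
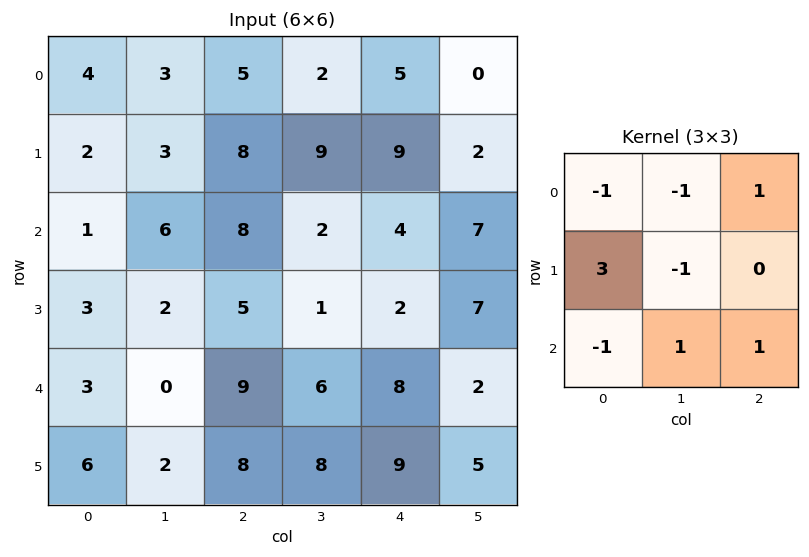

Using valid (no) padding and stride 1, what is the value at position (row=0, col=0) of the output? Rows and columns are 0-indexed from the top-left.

14

The receptive field on the input at this output position is [4 3 5 / 2 3 8 / 1 6 8]. Elementwise product with the kernel and sum: 4·-1 + 3·-1 + 5·1 + 2·3 + 3·-1 + 1·-1 + 6·1 + 8·1.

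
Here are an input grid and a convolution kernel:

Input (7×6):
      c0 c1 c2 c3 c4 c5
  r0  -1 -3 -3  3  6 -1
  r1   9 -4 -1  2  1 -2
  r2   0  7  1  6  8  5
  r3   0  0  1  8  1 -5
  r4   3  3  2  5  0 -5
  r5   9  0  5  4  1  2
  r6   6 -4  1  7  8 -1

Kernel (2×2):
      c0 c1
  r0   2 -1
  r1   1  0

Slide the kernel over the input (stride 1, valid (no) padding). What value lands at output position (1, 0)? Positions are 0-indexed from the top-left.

The receptive field on the input at this output position is [9 -4 / 0 7]. Elementwise product with the kernel and sum: 9·2 + -4·-1 + 0·1.

22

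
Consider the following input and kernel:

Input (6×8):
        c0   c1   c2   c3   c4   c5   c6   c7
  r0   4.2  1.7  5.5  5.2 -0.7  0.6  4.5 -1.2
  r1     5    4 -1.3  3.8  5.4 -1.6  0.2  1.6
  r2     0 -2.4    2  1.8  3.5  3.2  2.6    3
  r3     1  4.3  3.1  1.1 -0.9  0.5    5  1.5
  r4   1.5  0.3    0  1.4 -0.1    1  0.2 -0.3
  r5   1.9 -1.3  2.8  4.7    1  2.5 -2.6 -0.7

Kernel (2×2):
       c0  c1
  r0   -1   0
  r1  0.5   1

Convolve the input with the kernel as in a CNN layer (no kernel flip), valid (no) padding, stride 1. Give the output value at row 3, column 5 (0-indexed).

The receptive field on the input at this output position is [0.5 5 / 1 0.2]. Elementwise product with the kernel and sum: 0.5·-1 + 1·0.5 + 0.2·1.

0.2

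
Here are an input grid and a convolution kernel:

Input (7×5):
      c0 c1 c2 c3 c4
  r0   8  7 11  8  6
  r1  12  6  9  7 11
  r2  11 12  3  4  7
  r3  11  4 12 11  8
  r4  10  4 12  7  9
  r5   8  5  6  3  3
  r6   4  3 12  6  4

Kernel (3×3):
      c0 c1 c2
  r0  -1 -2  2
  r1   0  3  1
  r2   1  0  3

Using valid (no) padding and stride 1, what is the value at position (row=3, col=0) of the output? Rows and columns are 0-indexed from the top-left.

The receptive field on the input at this output position is [11 4 12 / 10 4 12 / 8 5 6]. Elementwise product with the kernel and sum: 11·-1 + 4·-2 + 12·2 + 4·3 + 12·1 + 8·1 + 6·3.

55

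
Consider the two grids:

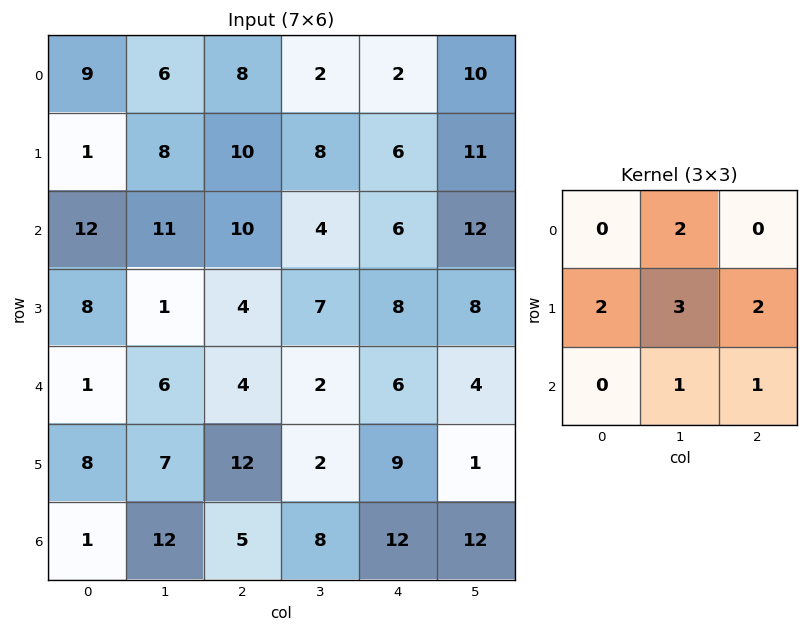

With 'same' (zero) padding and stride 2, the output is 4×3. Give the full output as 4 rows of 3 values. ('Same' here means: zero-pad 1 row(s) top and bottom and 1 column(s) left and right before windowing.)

48 58 47
69 91 78
46 50 56
43 79 94

Output[0,0]: The receptive field on the zero-padded input at this output position is [0 0 0 / 0 9 6 / 0 1 8]. Elementwise product with the kernel and sum: 0·2 + 0·2 + 9·3 + 6·2 + 1·1 + 8·1.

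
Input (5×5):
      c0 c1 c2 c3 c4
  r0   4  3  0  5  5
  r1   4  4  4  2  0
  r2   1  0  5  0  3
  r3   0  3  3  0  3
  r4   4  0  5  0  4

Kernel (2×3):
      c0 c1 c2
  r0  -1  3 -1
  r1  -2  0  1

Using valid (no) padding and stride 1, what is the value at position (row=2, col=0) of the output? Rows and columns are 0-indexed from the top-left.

-3

The receptive field on the input at this output position is [1 0 5 / 0 3 3]. Elementwise product with the kernel and sum: 1·-1 + 0·3 + 5·-1 + 0·-2 + 3·1.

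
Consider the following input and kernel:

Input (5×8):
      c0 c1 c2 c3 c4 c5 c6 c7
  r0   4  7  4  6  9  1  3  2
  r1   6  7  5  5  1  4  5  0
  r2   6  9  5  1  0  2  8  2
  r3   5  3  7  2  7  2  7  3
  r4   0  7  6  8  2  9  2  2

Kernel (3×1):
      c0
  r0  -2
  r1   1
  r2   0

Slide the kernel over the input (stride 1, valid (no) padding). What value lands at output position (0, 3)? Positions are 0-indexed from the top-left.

-7

The receptive field on the input at this output position is [6 / 5 / 1]. Elementwise product with the kernel and sum: 6·-2 + 5·1.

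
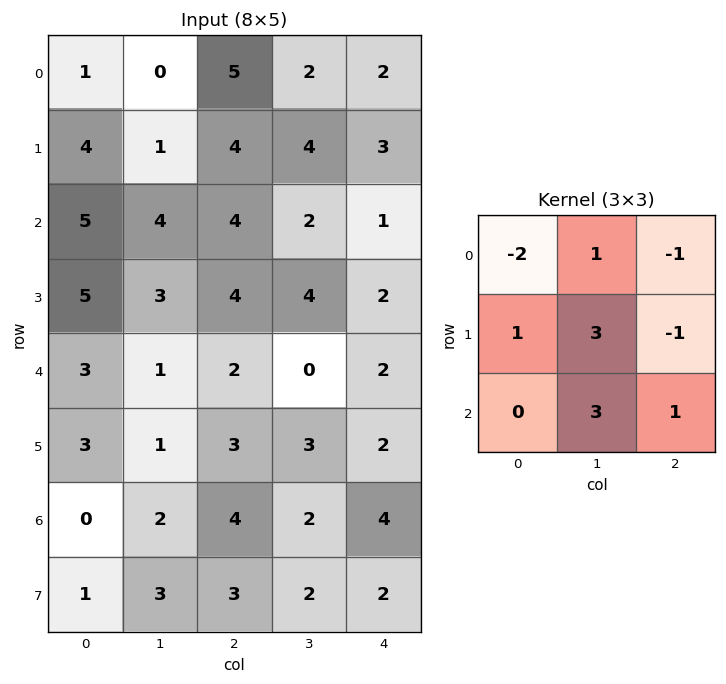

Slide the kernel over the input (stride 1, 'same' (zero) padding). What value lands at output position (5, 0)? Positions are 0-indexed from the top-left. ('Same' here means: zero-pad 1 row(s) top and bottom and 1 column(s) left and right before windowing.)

The receptive field on the zero-padded input at this output position is [0 3 1 / 0 3 1 / 0 0 2]. Elementwise product with the kernel and sum: 0·-2 + 3·1 + 1·-1 + 0·1 + 3·3 + 1·-1 + 0·3 + 2·1.

12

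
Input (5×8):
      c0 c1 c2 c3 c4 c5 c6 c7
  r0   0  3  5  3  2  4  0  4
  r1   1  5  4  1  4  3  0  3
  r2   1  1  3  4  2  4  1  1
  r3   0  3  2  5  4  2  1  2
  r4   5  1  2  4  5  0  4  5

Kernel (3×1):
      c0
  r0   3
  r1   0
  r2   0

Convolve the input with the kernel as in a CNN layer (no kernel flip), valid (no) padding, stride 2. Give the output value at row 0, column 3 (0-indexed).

The receptive field on the input at this output position is [0 / 0 / 1]. Elementwise product with the kernel and sum: 0·3.

0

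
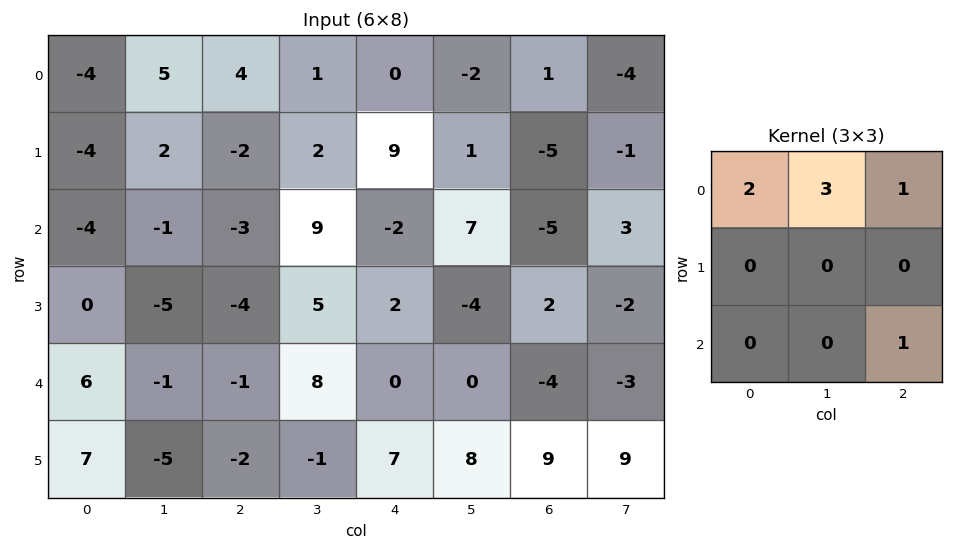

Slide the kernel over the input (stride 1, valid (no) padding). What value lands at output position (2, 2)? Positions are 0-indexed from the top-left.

19

The receptive field on the input at this output position is [-3 9 -2 / -4 5 2 / -1 8 0]. Elementwise product with the kernel and sum: -3·2 + 9·3 + -2·1 + 0·1.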